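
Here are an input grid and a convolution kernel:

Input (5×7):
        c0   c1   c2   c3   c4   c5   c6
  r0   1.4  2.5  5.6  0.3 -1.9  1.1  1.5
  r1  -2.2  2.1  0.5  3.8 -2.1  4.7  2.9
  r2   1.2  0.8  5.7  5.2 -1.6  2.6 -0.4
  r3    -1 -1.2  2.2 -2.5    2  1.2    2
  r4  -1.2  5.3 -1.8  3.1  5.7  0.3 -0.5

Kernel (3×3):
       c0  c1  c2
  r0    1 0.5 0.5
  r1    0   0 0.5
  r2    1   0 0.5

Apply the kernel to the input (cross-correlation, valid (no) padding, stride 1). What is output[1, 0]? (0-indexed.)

2.05

The receptive field on the input at this output position is [-2.2 2.1 0.5 / 1.2 0.8 5.7 / -1 -1.2 2.2]. Elementwise product with the kernel and sum: -2.2·1 + 2.1·0.5 + 0.5·0.5 + 5.7·0.5 + -1·1 + 2.2·0.5.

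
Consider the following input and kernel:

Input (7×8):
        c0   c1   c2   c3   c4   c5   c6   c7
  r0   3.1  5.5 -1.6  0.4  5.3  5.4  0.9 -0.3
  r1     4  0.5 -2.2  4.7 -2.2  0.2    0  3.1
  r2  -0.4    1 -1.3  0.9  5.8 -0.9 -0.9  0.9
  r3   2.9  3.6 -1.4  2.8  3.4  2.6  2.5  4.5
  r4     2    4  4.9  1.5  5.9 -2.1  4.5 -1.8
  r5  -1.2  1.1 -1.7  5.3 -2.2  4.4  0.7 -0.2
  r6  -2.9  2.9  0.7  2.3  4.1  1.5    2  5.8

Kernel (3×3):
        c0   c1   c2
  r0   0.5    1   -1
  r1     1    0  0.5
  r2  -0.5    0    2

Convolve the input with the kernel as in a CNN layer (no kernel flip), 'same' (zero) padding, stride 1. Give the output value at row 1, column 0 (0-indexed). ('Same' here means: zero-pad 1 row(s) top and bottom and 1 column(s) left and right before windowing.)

The receptive field on the zero-padded input at this output position is [0 3.1 5.5 / 0 4 0.5 / 0 -0.4 1]. Elementwise product with the kernel and sum: 0·0.5 + 3.1·1 + 5.5·-1 + 0·1 + 0.5·0.5 + 0·-0.5 + 1·2.

-0.15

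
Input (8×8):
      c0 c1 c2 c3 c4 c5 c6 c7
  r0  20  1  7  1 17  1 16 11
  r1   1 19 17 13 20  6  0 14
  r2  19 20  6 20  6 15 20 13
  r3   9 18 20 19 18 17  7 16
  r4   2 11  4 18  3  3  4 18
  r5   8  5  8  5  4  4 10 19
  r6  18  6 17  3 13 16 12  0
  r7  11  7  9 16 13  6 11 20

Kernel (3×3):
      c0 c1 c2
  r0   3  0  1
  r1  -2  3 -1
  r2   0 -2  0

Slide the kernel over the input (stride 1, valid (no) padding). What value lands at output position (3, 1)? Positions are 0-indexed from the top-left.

29

The receptive field on the input at this output position is [18 20 19 / 11 4 18 / 5 8 5]. Elementwise product with the kernel and sum: 18·3 + 19·1 + 11·-2 + 4·3 + 18·-1 + 8·-2.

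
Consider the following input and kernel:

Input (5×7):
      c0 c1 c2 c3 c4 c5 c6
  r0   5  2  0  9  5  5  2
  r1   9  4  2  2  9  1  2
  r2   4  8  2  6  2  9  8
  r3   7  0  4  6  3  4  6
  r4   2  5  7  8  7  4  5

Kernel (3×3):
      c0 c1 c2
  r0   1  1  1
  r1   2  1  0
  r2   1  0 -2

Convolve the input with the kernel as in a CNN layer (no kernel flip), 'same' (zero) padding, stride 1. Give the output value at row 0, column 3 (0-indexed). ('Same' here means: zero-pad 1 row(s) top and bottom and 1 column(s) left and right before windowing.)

The receptive field on the zero-padded input at this output position is [0 0 0 / 0 9 5 / 2 2 9]. Elementwise product with the kernel and sum: 0·1 + 0·1 + 0·1 + 0·2 + 9·1 + 2·1 + 9·-2.

-7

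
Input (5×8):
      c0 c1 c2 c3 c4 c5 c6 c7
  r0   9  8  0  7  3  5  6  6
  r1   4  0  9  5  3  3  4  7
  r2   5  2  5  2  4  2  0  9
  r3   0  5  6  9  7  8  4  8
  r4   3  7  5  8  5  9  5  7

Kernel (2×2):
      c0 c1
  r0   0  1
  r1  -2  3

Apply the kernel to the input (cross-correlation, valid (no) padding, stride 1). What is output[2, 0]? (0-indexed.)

The receptive field on the input at this output position is [5 2 / 0 5]. Elementwise product with the kernel and sum: 2·1 + 0·-2 + 5·3.

17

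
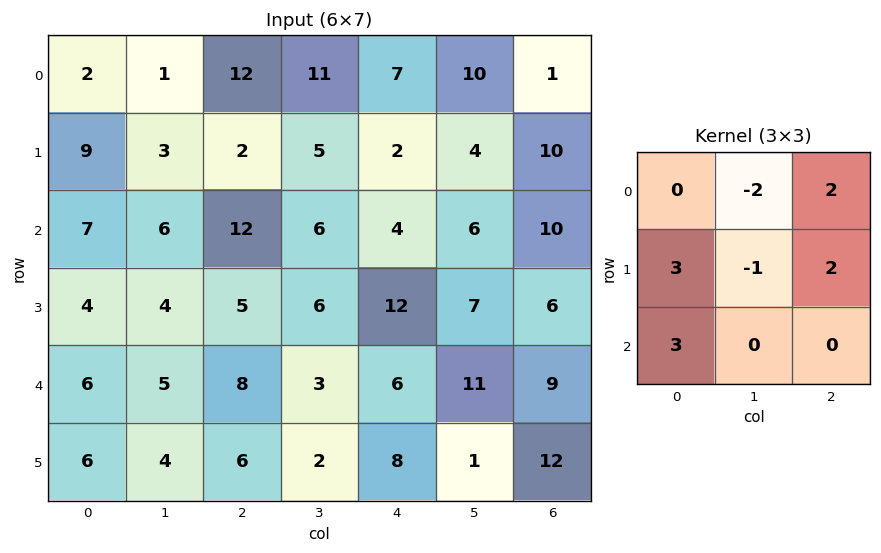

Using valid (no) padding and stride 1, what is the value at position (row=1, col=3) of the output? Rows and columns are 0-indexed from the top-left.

The receptive field on the input at this output position is [5 2 4 / 6 4 6 / 6 12 7]. Elementwise product with the kernel and sum: 2·-2 + 4·2 + 6·3 + 4·-1 + 6·2 + 6·3.

48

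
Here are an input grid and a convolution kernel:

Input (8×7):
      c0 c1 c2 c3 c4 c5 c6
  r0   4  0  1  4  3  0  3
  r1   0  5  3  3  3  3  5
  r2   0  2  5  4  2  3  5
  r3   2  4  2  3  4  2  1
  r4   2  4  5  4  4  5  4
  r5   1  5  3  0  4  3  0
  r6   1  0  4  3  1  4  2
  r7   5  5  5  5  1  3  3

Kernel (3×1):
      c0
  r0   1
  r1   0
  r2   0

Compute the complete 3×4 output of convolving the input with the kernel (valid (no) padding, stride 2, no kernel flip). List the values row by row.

4 1 3 3
0 5 2 5
2 5 4 4

Output[0,0]: The receptive field on the input at this output position is [4 / 0 / 0]. Elementwise product with the kernel and sum: 4·1.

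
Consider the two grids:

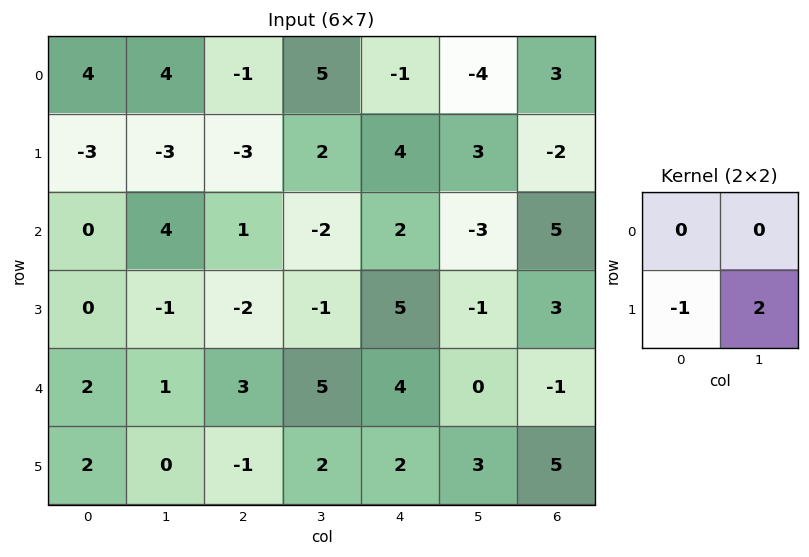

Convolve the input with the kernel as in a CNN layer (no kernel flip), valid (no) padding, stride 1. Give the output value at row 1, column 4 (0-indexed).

The receptive field on the input at this output position is [4 3 / 2 -3]. Elementwise product with the kernel and sum: 2·-1 + -3·2.

-8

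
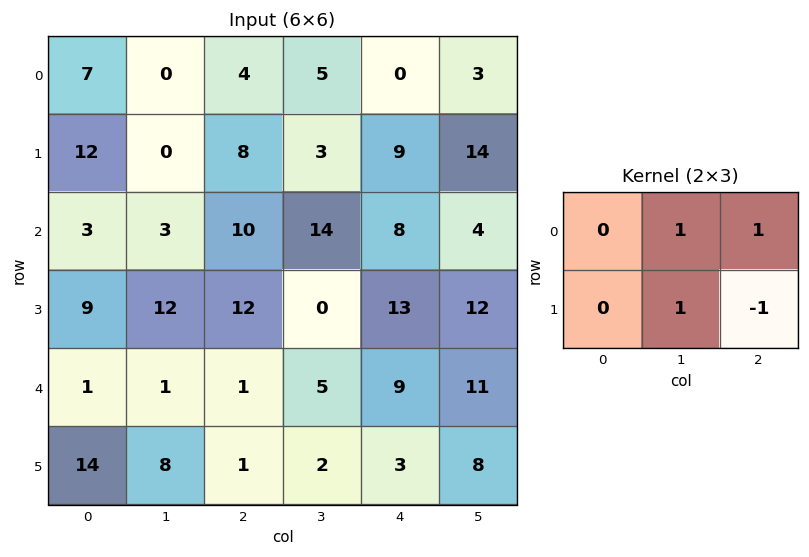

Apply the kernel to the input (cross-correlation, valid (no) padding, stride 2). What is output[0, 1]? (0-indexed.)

The receptive field on the input at this output position is [4 5 0 / 8 3 9]. Elementwise product with the kernel and sum: 5·1 + 0·1 + 3·1 + 9·-1.

-1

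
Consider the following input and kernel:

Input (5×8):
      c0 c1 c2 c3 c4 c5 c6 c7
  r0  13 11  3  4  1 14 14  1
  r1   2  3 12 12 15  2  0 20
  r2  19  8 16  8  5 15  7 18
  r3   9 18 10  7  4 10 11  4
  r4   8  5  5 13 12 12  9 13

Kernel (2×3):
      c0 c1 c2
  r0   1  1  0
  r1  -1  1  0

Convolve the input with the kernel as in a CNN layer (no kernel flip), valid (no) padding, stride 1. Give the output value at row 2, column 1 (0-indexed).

16

The receptive field on the input at this output position is [8 16 8 / 18 10 7]. Elementwise product with the kernel and sum: 8·1 + 16·1 + 18·-1 + 10·1.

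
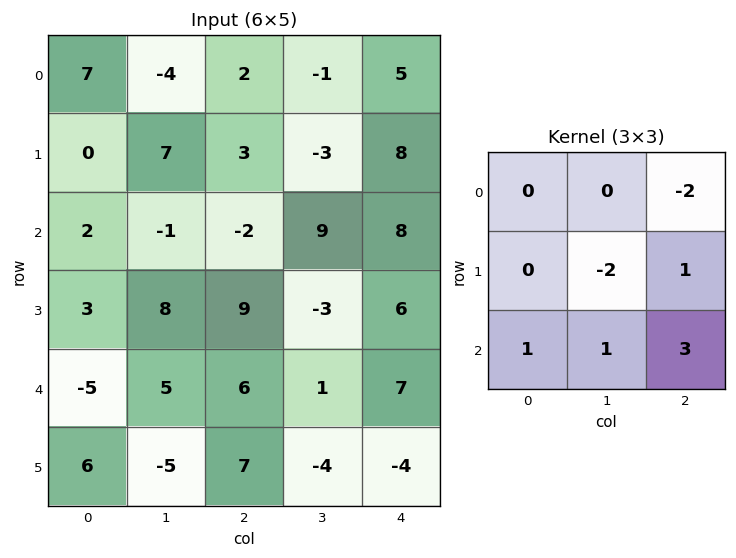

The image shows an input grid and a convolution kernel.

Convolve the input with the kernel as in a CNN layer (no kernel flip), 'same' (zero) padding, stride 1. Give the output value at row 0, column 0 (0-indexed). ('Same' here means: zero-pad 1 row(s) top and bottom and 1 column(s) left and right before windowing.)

3

The receptive field on the zero-padded input at this output position is [0 0 0 / 0 7 -4 / 0 0 7]. Elementwise product with the kernel and sum: 0·-2 + 7·-2 + -4·1 + 0·1 + 0·1 + 7·3.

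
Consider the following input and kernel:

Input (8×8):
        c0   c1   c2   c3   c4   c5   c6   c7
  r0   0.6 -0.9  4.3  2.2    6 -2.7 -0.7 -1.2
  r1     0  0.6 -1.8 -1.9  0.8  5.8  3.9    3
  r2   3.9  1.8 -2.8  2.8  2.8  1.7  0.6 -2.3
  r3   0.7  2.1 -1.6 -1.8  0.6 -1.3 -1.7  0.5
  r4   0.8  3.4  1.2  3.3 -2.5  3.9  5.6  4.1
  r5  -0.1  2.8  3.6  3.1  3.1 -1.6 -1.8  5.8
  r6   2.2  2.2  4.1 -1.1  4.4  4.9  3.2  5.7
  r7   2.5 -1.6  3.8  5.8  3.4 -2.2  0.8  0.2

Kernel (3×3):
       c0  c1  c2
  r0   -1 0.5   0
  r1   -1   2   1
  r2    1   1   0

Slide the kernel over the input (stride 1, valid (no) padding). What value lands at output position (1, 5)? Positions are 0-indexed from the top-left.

-9.65

The receptive field on the input at this output position is [5.8 3.9 3 / 1.7 0.6 -2.3 / -1.3 -1.7 0.5]. Elementwise product with the kernel and sum: 5.8·-1 + 3.9·0.5 + 1.7·-1 + 0.6·2 + -2.3·1 + -1.3·1 + -1.7·1.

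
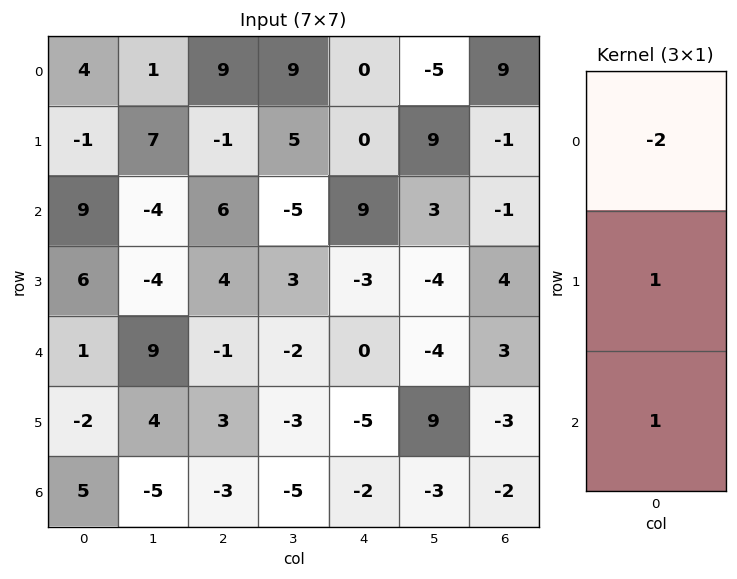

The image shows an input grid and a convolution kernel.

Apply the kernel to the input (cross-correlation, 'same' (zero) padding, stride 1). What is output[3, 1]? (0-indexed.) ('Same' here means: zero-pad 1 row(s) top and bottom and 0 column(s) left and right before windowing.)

The receptive field on the zero-padded input at this output position is [-4 / -4 / 9]. Elementwise product with the kernel and sum: -4·-2 + -4·1 + 9·1.

13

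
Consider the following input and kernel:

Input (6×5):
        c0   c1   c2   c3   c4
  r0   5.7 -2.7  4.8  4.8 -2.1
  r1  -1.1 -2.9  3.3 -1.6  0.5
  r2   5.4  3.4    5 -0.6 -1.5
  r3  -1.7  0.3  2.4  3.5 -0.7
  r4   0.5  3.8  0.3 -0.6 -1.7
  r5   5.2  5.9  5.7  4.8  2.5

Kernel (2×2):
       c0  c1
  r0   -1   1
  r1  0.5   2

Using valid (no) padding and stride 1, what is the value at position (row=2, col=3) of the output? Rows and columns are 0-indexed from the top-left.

-0.55

The receptive field on the input at this output position is [-0.6 -1.5 / 3.5 -0.7]. Elementwise product with the kernel and sum: -0.6·-1 + -1.5·1 + 3.5·0.5 + -0.7·2.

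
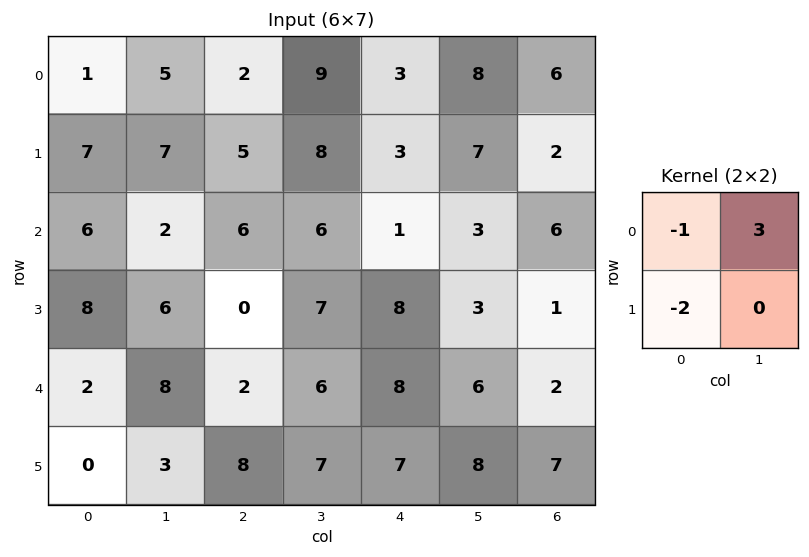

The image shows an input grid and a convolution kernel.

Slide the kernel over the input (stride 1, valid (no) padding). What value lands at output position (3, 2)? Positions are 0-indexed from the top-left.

17

The receptive field on the input at this output position is [0 7 / 2 6]. Elementwise product with the kernel and sum: 0·-1 + 7·3 + 2·-2.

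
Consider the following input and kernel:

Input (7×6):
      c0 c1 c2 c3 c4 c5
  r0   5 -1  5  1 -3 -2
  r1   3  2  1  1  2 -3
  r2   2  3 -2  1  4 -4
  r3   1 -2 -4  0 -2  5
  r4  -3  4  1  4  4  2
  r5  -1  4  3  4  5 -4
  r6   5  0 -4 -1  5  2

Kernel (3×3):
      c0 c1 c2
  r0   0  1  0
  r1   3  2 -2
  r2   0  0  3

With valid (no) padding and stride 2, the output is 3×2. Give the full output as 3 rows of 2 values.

4 14
13 5
-9 26

Output[0,0]: The receptive field on the input at this output position is [5 -1 5 / 3 2 1 / 2 3 -2]. Elementwise product with the kernel and sum: -1·1 + 3·3 + 2·2 + 1·-2 + -2·3.
Output[0,1]: The receptive field on the input at this output position is [5 1 -3 / 1 1 2 / -2 1 4]. Elementwise product with the kernel and sum: 1·1 + 1·3 + 1·2 + 2·-2 + 4·3.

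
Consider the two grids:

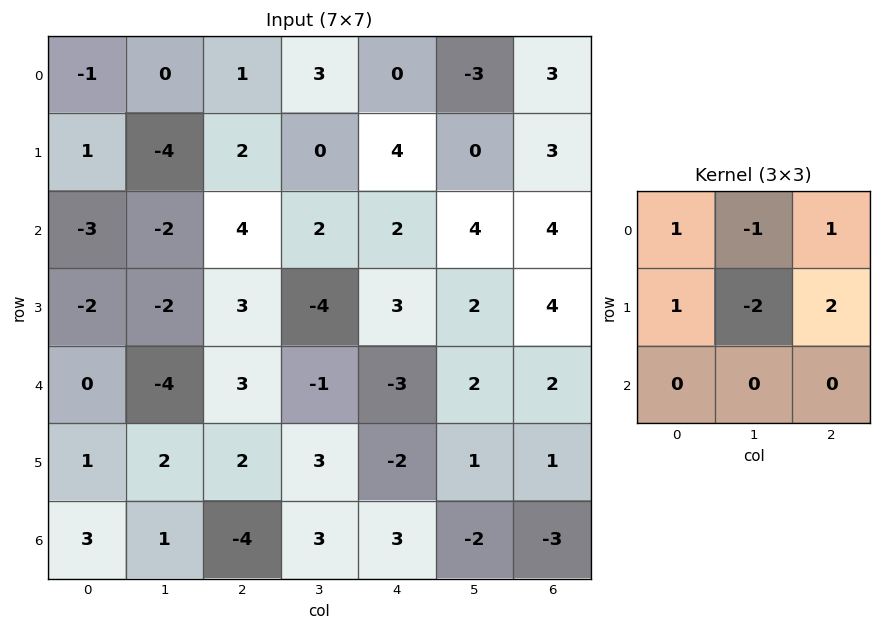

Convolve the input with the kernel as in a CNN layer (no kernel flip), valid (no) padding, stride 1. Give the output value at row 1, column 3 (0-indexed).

2

The receptive field on the input at this output position is [0 4 0 / 2 2 4 / -4 3 2]. Elementwise product with the kernel and sum: 0·1 + 4·-1 + 0·1 + 2·1 + 2·-2 + 4·2.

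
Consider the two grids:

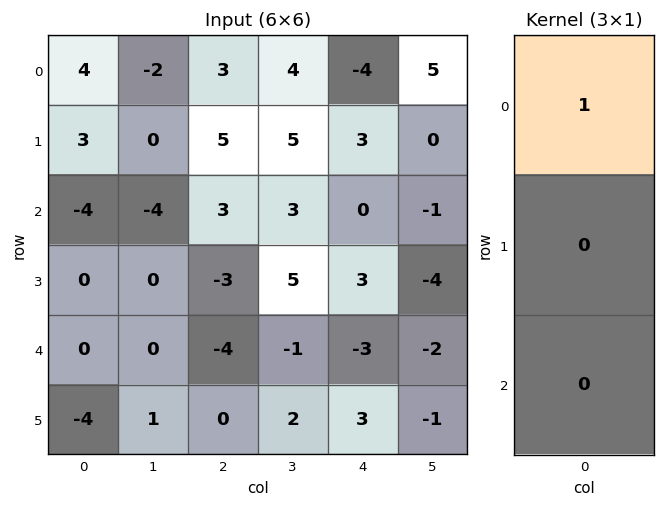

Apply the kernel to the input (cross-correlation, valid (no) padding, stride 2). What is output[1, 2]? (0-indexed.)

0

The receptive field on the input at this output position is [0 / 3 / -3]. Elementwise product with the kernel and sum: 0·1.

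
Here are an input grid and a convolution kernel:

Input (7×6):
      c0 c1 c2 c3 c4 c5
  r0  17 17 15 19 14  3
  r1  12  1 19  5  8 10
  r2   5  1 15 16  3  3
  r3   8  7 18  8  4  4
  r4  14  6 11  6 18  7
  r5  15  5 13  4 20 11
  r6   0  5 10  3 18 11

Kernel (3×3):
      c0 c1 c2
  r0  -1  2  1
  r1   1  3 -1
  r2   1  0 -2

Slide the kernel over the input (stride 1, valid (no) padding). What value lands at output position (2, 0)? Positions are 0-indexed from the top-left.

15

The receptive field on the input at this output position is [5 1 15 / 8 7 18 / 14 6 11]. Elementwise product with the kernel and sum: 5·-1 + 1·2 + 15·1 + 8·1 + 7·3 + 18·-1 + 14·1 + 11·-2.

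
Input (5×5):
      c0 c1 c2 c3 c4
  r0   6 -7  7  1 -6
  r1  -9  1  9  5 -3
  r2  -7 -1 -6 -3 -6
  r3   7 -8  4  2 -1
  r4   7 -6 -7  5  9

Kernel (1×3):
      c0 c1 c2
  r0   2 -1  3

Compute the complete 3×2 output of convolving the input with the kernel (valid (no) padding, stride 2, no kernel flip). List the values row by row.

40 -5
-31 -27
-1 8

Output[0,0]: The receptive field on the input at this output position is [6 -7 7]. Elementwise product with the kernel and sum: 6·2 + -7·-1 + 7·3.
Output[0,1]: The receptive field on the input at this output position is [7 1 -6]. Elementwise product with the kernel and sum: 7·2 + 1·-1 + -6·3.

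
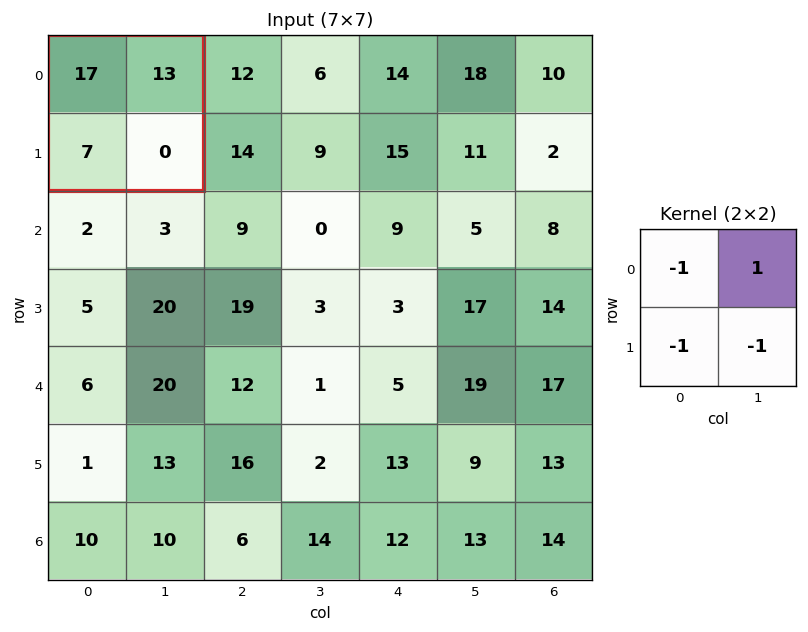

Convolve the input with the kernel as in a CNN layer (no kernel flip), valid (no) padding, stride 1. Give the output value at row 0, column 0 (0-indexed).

-11

The receptive field on the input at this output position is [17 13 / 7 0]. Elementwise product with the kernel and sum: 17·-1 + 13·1 + 7·-1 + 0·-1.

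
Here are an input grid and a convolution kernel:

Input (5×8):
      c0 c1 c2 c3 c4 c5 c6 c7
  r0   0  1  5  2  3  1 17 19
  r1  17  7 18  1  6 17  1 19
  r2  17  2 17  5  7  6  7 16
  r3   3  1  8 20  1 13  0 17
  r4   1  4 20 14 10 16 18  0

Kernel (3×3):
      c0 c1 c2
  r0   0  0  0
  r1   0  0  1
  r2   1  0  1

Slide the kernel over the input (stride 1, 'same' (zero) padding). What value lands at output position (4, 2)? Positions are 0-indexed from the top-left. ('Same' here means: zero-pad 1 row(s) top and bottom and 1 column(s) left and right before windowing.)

14

The receptive field on the zero-padded input at this output position is [1 8 20 / 4 20 14 / 0 0 0]. Elementwise product with the kernel and sum: 14·1 + 0·1 + 0·1.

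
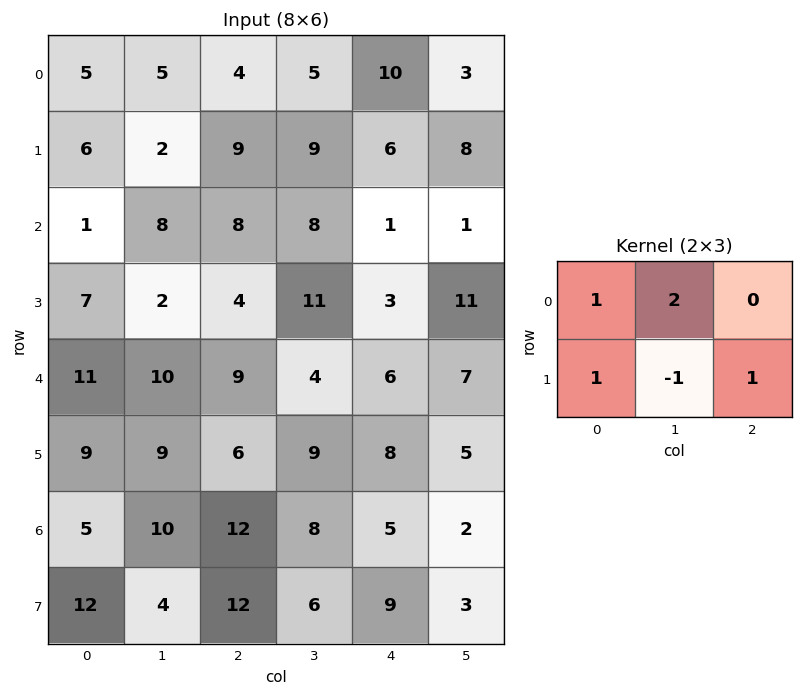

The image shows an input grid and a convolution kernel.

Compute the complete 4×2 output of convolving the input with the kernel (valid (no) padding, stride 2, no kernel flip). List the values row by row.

Output[0,0]: The receptive field on the input at this output position is [5 5 4 / 6 2 9]. Elementwise product with the kernel and sum: 5·1 + 5·2 + 6·1 + 2·-1 + 9·1.
Output[0,1]: The receptive field on the input at this output position is [4 5 10 / 9 9 6]. Elementwise product with the kernel and sum: 4·1 + 5·2 + 9·1 + 9·-1 + 6·1.

28 20
26 20
37 22
45 43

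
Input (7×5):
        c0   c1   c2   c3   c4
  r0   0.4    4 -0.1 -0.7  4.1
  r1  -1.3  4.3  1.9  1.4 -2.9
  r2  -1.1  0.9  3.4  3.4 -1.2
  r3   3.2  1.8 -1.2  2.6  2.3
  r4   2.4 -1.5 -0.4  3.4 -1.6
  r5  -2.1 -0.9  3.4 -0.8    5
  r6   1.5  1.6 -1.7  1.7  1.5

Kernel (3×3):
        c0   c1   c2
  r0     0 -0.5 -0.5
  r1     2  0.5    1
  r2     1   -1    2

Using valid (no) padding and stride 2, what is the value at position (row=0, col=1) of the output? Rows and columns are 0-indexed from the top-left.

The receptive field on the input at this output position is [-0.1 -0.7 4.1 / 1.9 1.4 -2.9 / 3.4 3.4 -1.2]. Elementwise product with the kernel and sum: -0.7·-0.5 + 4.1·-0.5 + 1.9·2 + 1.4·0.5 + -2.9·1 + 3.4·1 + 3.4·-1 + -1.2·2.

-2.5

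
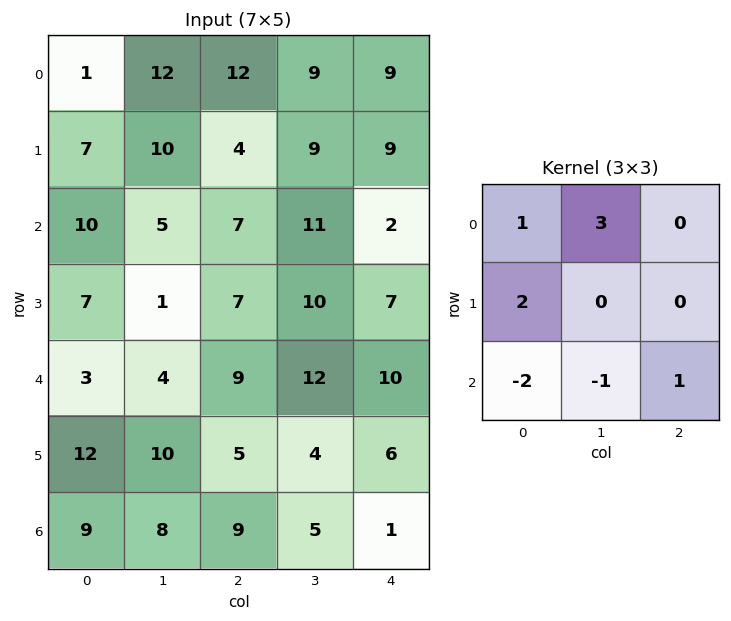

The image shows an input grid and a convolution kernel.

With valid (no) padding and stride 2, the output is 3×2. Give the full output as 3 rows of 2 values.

Output[0,0]: The receptive field on the input at this output position is [1 12 12 / 7 10 4 / 10 5 7]. Elementwise product with the kernel and sum: 1·1 + 12·3 + 7·2 + 10·-2 + 5·-1 + 7·1.

33 24
38 34
22 33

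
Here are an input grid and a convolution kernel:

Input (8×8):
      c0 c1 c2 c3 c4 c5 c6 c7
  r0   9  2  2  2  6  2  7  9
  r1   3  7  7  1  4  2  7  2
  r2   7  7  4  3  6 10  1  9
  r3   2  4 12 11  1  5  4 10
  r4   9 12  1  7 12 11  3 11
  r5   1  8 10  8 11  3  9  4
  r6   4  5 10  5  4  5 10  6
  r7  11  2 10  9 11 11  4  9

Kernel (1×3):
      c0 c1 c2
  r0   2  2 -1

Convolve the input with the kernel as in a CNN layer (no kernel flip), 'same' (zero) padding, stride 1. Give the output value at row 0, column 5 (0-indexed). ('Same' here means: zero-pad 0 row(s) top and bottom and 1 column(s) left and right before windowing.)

9

The receptive field on the zero-padded input at this output position is [6 2 7]. Elementwise product with the kernel and sum: 6·2 + 2·2 + 7·-1.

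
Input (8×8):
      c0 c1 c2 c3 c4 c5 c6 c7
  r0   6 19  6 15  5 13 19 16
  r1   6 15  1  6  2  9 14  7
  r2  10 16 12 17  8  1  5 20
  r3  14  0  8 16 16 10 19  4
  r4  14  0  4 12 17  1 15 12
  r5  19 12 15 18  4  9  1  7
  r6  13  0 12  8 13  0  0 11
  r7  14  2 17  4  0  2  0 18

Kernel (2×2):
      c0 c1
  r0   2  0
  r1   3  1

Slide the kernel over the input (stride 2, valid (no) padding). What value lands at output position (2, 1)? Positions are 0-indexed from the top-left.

71

The receptive field on the input at this output position is [4 12 / 15 18]. Elementwise product with the kernel and sum: 4·2 + 15·3 + 18·1.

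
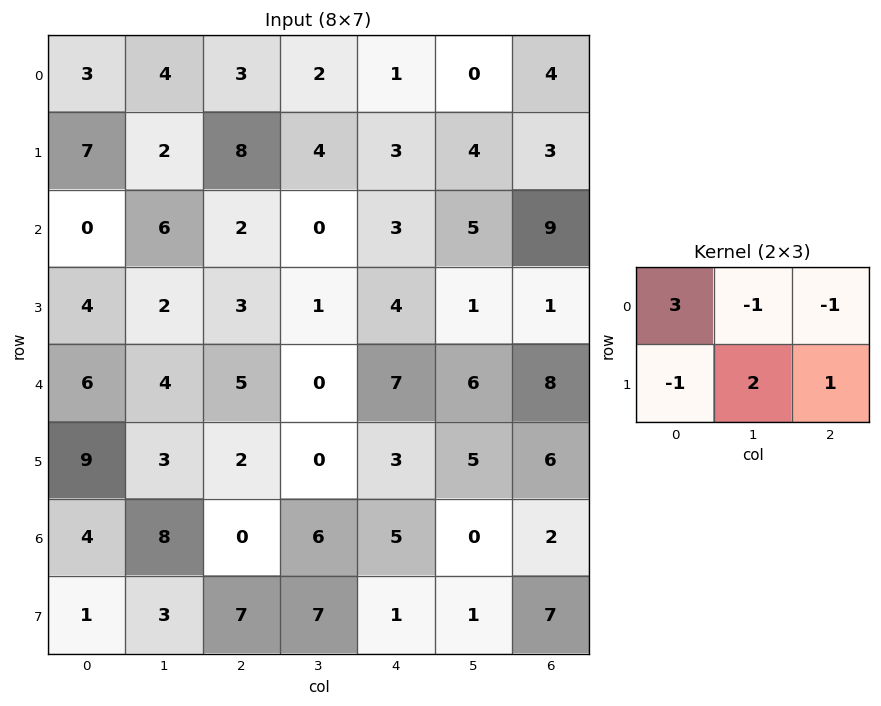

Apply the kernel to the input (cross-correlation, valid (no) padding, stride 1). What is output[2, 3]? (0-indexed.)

The receptive field on the input at this output position is [0 3 5 / 1 4 1]. Elementwise product with the kernel and sum: 0·3 + 3·-1 + 5·-1 + 1·-1 + 4·2 + 1·1.

0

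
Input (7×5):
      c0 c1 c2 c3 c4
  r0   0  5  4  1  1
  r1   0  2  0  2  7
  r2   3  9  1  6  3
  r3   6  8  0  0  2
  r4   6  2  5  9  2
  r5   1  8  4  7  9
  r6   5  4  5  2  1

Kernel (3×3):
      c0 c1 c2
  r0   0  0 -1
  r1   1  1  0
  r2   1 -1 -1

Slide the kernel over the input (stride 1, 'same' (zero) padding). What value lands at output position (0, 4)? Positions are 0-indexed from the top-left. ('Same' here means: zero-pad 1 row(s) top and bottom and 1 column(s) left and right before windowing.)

-3

The receptive field on the zero-padded input at this output position is [0 0 0 / 1 1 0 / 2 7 0]. Elementwise product with the kernel and sum: 0·-1 + 1·1 + 1·1 + 2·1 + 7·-1 + 0·-1.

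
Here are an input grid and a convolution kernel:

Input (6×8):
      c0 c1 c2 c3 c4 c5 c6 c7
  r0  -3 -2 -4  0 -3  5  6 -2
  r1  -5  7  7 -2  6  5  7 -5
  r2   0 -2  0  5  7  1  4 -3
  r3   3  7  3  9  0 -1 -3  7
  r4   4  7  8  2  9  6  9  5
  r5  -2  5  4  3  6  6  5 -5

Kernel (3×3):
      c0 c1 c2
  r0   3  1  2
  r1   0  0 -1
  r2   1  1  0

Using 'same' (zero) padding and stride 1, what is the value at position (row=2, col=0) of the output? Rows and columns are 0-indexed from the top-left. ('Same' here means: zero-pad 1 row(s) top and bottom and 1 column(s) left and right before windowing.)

14

The receptive field on the zero-padded input at this output position is [0 -5 7 / 0 0 -2 / 0 3 7]. Elementwise product with the kernel and sum: 0·3 + -5·1 + 7·2 + -2·-1 + 0·1 + 3·1.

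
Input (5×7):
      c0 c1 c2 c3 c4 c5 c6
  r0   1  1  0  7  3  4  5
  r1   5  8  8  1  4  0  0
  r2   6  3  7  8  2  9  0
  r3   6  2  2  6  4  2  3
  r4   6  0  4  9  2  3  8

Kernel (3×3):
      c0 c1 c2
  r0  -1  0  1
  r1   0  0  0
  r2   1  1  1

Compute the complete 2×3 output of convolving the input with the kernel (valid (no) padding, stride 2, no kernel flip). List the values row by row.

15 20 13
11 10 11

Output[0,0]: The receptive field on the input at this output position is [1 1 0 / 5 8 8 / 6 3 7]. Elementwise product with the kernel and sum: 1·-1 + 0·1 + 6·1 + 3·1 + 7·1.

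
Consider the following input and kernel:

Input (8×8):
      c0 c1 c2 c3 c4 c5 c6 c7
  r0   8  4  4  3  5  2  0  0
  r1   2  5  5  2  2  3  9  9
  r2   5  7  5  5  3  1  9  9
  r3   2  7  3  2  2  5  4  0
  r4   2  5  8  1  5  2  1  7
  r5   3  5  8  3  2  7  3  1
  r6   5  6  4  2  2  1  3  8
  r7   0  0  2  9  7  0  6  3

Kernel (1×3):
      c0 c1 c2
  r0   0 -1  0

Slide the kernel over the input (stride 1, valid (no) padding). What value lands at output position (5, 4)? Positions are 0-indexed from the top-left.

The receptive field on the input at this output position is [2 7 3]. Elementwise product with the kernel and sum: 7·-1.

-7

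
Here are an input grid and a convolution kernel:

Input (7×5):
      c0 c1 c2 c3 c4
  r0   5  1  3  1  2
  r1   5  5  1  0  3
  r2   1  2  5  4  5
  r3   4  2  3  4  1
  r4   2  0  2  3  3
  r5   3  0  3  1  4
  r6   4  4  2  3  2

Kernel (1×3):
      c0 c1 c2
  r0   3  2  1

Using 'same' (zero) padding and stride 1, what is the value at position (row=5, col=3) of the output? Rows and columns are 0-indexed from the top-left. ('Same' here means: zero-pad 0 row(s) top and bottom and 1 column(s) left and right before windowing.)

The receptive field on the zero-padded input at this output position is [3 1 4]. Elementwise product with the kernel and sum: 3·3 + 1·2 + 4·1.

15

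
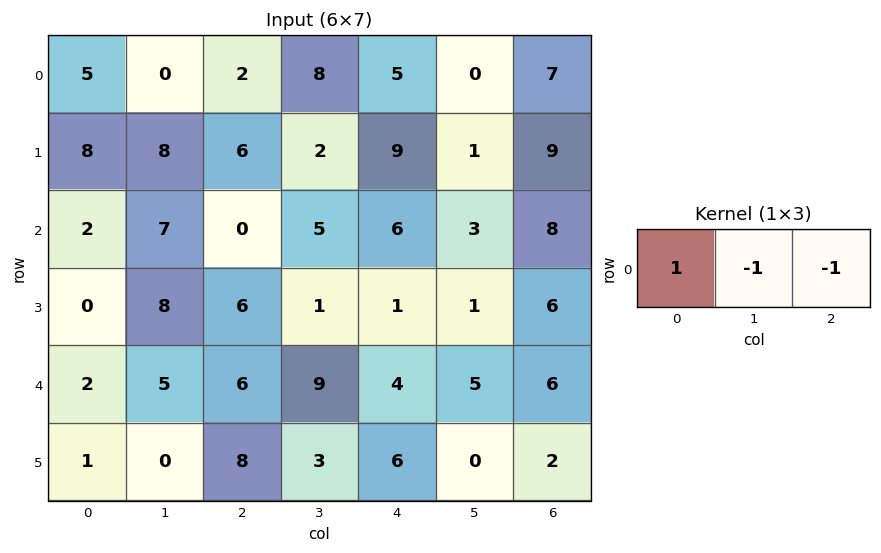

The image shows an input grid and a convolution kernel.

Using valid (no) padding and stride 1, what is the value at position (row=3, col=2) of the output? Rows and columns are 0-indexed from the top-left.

The receptive field on the input at this output position is [6 1 1]. Elementwise product with the kernel and sum: 6·1 + 1·-1 + 1·-1.

4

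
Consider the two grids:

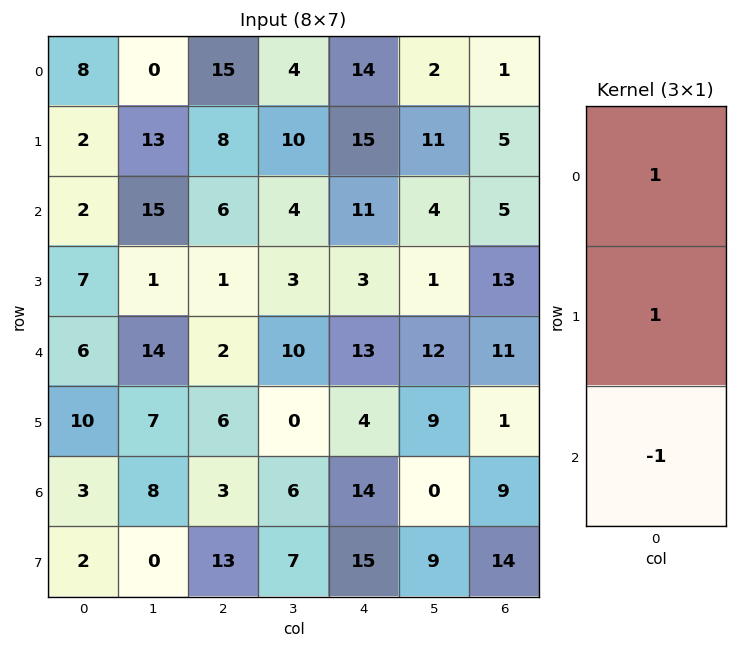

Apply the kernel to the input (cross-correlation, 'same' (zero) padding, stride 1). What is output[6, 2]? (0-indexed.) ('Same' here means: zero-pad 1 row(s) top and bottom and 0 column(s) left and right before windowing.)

The receptive field on the zero-padded input at this output position is [6 / 3 / 13]. Elementwise product with the kernel and sum: 6·1 + 3·1 + 13·-1.

-4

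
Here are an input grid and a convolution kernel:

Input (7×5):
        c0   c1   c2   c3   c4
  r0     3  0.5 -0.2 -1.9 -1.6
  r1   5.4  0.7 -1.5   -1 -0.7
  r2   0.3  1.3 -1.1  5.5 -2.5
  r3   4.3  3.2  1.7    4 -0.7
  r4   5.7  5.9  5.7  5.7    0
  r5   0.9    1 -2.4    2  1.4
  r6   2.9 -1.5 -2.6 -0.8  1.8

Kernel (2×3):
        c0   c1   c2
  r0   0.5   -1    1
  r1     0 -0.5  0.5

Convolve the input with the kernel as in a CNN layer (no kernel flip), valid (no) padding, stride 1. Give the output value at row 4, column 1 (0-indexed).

5.15

The receptive field on the input at this output position is [5.9 5.7 5.7 / 1 -2.4 2]. Elementwise product with the kernel and sum: 5.9·0.5 + 5.7·-1 + 5.7·1 + -2.4·-0.5 + 2·0.5.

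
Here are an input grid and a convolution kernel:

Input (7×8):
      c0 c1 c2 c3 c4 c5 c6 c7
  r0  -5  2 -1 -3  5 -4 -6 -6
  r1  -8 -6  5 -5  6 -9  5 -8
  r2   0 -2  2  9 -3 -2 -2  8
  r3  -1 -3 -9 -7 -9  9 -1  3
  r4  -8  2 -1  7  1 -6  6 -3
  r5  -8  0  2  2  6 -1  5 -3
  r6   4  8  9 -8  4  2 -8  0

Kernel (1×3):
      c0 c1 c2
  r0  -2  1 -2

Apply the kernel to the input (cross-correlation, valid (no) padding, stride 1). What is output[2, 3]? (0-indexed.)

The receptive field on the input at this output position is [9 -3 -2]. Elementwise product with the kernel and sum: 9·-2 + -3·1 + -2·-2.

-17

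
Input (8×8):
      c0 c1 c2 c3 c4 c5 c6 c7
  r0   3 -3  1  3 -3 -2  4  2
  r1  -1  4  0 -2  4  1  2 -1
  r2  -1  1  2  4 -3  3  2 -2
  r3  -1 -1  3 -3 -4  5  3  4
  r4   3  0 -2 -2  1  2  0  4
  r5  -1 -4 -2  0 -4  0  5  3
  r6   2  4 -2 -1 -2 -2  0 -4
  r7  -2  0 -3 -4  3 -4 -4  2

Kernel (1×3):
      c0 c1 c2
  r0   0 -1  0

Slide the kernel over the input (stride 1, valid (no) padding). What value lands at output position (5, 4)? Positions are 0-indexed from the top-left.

The receptive field on the input at this output position is [-4 0 5]. Elementwise product with the kernel and sum: 0·-1.

0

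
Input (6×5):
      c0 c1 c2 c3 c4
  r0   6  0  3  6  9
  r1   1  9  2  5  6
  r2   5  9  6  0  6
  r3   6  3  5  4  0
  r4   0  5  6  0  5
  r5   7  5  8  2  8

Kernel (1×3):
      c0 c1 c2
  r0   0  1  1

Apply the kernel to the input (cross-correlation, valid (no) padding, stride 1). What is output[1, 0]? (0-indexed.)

11

The receptive field on the input at this output position is [1 9 2]. Elementwise product with the kernel and sum: 9·1 + 2·1.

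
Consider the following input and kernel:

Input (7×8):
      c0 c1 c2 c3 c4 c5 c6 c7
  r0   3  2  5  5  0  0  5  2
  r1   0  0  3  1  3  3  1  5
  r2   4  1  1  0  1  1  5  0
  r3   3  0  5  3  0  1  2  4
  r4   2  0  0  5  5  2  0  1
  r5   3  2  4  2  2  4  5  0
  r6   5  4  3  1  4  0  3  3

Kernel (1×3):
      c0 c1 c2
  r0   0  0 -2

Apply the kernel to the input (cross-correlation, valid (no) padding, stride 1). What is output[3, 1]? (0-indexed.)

The receptive field on the input at this output position is [0 5 3]. Elementwise product with the kernel and sum: 3·-2.

-6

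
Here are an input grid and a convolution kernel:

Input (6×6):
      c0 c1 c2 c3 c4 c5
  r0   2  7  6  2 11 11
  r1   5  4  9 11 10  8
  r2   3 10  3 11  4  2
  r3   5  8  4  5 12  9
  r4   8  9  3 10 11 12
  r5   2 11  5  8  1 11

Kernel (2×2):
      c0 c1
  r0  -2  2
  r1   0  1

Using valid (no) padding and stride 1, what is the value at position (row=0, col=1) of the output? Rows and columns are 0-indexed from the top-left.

7

The receptive field on the input at this output position is [7 6 / 4 9]. Elementwise product with the kernel and sum: 7·-2 + 6·2 + 9·1.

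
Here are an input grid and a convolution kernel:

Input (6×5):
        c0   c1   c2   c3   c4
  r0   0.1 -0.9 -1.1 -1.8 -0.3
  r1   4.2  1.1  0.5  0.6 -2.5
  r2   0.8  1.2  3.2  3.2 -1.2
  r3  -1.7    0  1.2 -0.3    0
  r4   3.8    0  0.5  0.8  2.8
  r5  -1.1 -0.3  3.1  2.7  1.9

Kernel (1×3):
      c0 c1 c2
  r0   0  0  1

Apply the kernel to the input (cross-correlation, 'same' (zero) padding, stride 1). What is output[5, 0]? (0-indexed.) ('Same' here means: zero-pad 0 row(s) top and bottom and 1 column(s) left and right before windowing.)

-0.3

The receptive field on the zero-padded input at this output position is [0 -1.1 -0.3]. Elementwise product with the kernel and sum: -0.3·1.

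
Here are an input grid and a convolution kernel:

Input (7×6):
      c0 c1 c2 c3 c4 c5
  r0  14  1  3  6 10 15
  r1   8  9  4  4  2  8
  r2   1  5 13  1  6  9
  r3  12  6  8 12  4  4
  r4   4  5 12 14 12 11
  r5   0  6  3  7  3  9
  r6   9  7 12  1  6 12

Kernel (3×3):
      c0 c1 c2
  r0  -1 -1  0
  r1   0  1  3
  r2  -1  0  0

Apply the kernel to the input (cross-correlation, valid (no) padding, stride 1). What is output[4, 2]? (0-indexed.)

The receptive field on the input at this output position is [12 14 12 / 3 7 3 / 12 1 6]. Elementwise product with the kernel and sum: 12·-1 + 14·-1 + 7·1 + 3·3 + 12·-1.

-22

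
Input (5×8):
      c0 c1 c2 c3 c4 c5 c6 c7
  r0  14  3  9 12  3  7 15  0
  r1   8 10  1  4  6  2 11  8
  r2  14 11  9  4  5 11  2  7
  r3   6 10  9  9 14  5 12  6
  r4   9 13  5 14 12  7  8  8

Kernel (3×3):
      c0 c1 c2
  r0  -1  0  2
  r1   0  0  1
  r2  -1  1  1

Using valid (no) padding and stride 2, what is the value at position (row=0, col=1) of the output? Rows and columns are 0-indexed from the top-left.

The receptive field on the input at this output position is [9 12 3 / 1 4 6 / 9 4 5]. Elementwise product with the kernel and sum: 9·-1 + 3·2 + 6·1 + 9·-1 + 4·1 + 5·1.

3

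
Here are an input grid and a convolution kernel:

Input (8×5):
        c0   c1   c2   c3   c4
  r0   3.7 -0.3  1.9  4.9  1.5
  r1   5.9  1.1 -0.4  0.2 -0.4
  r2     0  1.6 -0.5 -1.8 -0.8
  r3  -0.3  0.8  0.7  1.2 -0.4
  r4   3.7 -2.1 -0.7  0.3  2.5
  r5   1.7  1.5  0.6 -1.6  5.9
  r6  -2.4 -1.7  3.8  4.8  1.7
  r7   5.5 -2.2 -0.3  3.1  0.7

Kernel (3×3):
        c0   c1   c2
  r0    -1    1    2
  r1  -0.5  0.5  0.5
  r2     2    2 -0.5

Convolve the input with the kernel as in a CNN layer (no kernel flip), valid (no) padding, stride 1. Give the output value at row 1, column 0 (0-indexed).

The receptive field on the input at this output position is [5.9 1.1 -0.4 / 0 1.6 -0.5 / -0.3 0.8 0.7]. Elementwise product with the kernel and sum: 5.9·-1 + 1.1·1 + -0.4·2 + 0·-0.5 + 1.6·0.5 + -0.5·0.5 + -0.3·2 + 0.8·2 + 0.7·-0.5.

-4.4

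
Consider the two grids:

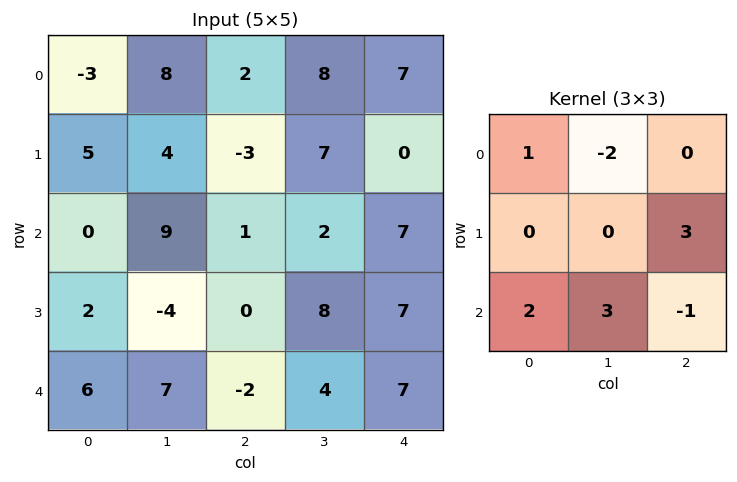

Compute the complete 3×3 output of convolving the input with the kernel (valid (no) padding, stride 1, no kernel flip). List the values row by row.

-2 44 -13
-8 0 21
17 35 19

Output[0,0]: The receptive field on the input at this output position is [-3 8 2 / 5 4 -3 / 0 9 1]. Elementwise product with the kernel and sum: -3·1 + 8·-2 + -3·3 + 0·2 + 9·3 + 1·-1.
Output[0,1]: The receptive field on the input at this output position is [8 2 8 / 4 -3 7 / 9 1 2]. Elementwise product with the kernel and sum: 8·1 + 2·-2 + 7·3 + 9·2 + 1·3 + 2·-1.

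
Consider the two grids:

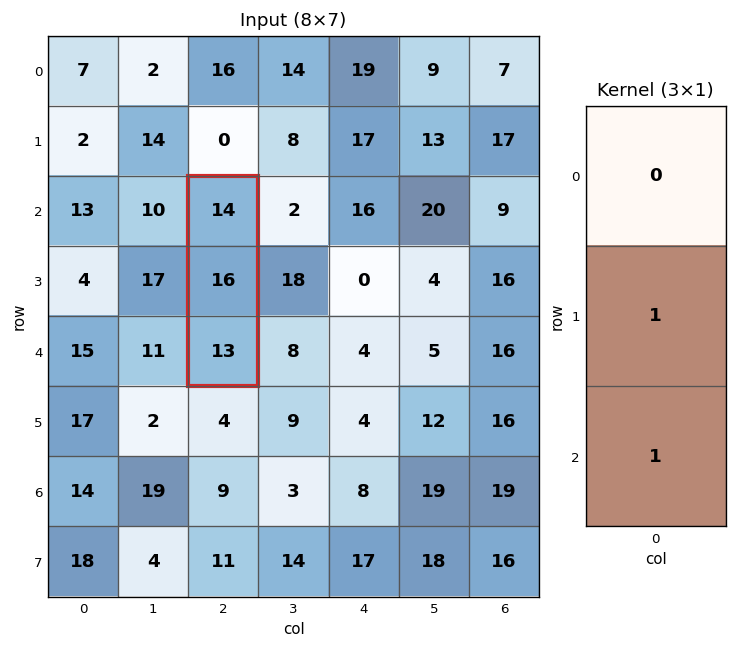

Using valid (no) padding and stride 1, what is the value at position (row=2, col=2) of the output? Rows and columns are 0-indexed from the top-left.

29

The receptive field on the input at this output position is [14 / 16 / 13]. Elementwise product with the kernel and sum: 16·1 + 13·1.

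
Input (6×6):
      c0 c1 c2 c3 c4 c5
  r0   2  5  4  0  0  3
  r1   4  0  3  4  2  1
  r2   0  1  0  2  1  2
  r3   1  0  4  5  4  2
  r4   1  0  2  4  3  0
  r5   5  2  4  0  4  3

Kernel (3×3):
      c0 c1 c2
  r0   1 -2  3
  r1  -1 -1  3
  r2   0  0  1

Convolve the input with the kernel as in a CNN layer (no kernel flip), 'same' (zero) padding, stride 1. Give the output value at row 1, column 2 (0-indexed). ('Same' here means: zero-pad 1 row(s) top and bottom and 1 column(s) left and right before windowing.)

The receptive field on the zero-padded input at this output position is [5 4 0 / 0 3 4 / 1 0 2]. Elementwise product with the kernel and sum: 5·1 + 4·-2 + 0·3 + 0·-1 + 3·-1 + 4·3 + 2·1.

8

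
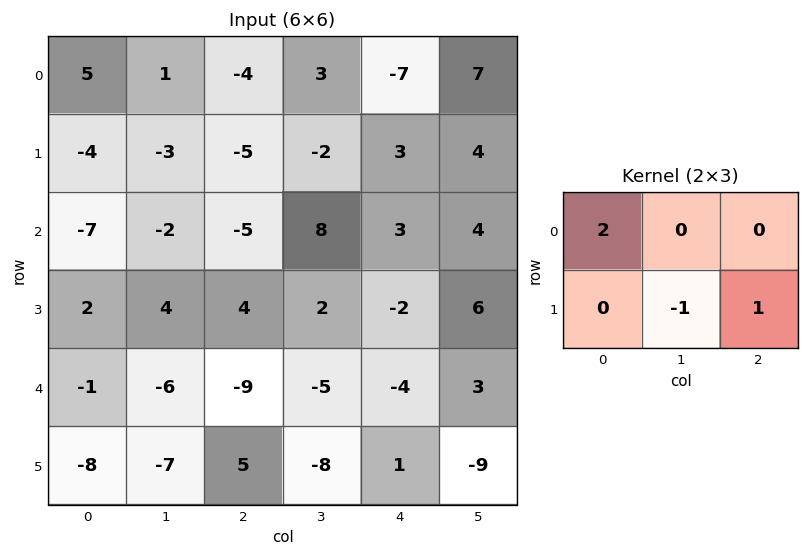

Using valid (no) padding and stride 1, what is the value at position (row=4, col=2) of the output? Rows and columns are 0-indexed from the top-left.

-9

The receptive field on the input at this output position is [-9 -5 -4 / 5 -8 1]. Elementwise product with the kernel and sum: -9·2 + -8·-1 + 1·1.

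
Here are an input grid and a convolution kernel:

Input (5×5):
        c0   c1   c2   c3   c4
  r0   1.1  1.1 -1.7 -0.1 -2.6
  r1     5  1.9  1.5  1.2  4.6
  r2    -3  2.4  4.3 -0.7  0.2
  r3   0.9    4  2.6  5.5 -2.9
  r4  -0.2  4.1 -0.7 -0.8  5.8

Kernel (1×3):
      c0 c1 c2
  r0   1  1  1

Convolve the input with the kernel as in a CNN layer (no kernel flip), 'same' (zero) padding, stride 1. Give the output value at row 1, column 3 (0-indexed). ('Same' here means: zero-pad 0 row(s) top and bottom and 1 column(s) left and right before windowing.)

7.3

The receptive field on the zero-padded input at this output position is [1.5 1.2 4.6]. Elementwise product with the kernel and sum: 1.5·1 + 1.2·1 + 4.6·1.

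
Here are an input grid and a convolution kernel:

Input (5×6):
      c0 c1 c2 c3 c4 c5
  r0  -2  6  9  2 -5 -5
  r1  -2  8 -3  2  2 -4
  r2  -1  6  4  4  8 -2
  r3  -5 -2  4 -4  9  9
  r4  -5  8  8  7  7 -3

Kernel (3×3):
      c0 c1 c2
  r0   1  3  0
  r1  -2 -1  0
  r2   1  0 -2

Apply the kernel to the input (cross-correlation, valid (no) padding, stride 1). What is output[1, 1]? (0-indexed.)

The receptive field on the input at this output position is [8 -3 2 / 6 4 4 / -2 4 -4]. Elementwise product with the kernel and sum: 8·1 + -3·3 + 6·-2 + 4·-1 + -2·1 + -4·-2.

-11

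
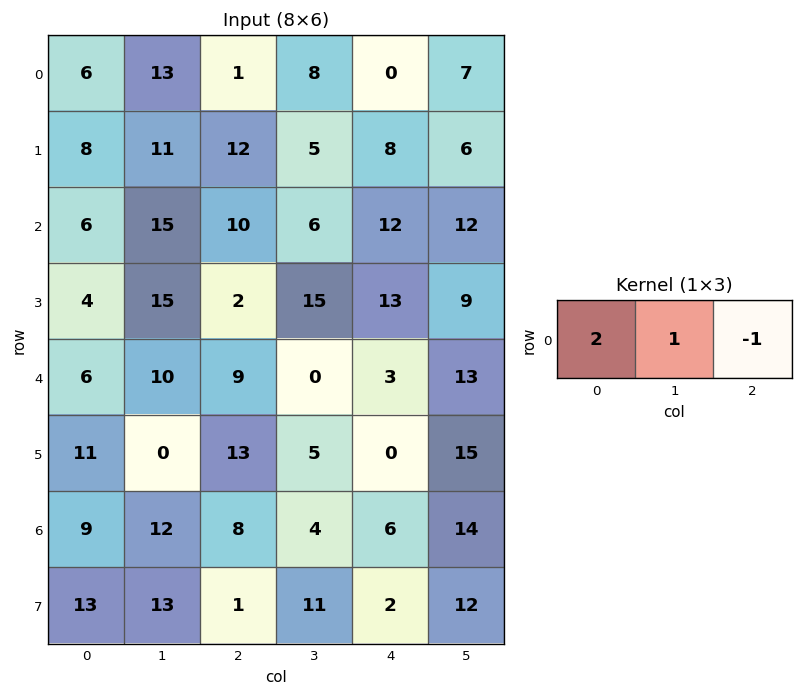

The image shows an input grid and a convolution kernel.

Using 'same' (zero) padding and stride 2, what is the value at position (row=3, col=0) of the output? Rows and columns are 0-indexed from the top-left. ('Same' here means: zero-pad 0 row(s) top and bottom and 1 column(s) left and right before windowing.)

The receptive field on the zero-padded input at this output position is [0 9 12]. Elementwise product with the kernel and sum: 0·2 + 9·1 + 12·-1.

-3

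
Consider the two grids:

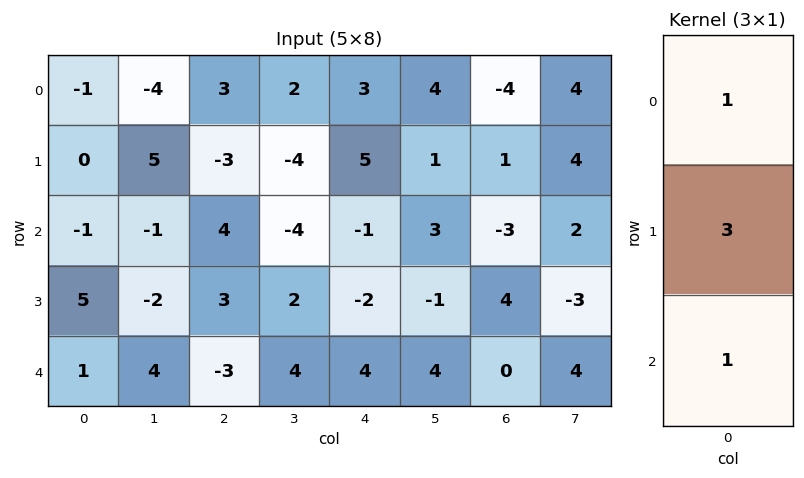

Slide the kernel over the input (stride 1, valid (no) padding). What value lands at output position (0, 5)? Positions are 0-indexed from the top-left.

The receptive field on the input at this output position is [4 / 1 / 3]. Elementwise product with the kernel and sum: 4·1 + 1·3 + 3·1.

10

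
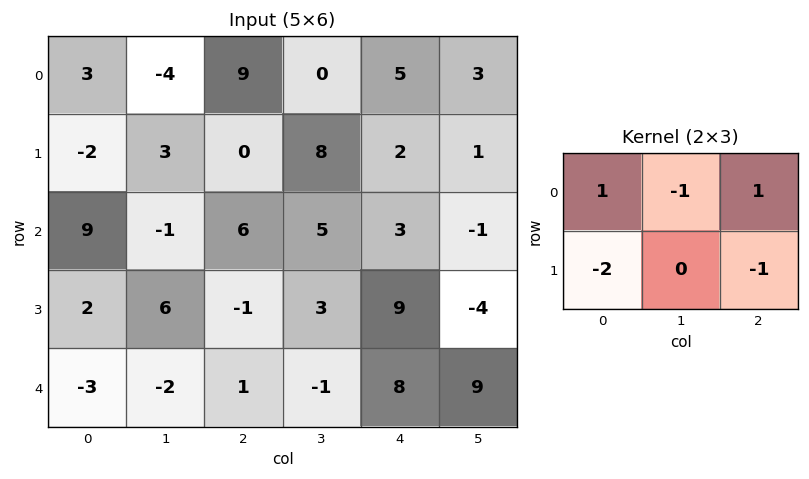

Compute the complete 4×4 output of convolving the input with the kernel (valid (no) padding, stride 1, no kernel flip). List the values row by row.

Output[0,0]: The receptive field on the input at this output position is [3 -4 9 / -2 3 0]. Elementwise product with the kernel and sum: 3·1 + -4·-1 + 9·1 + -2·-2 + 0·-1.

20 -27 12 -19
-29 8 -21 -2
13 -17 -3 -1
0 15 -5 -17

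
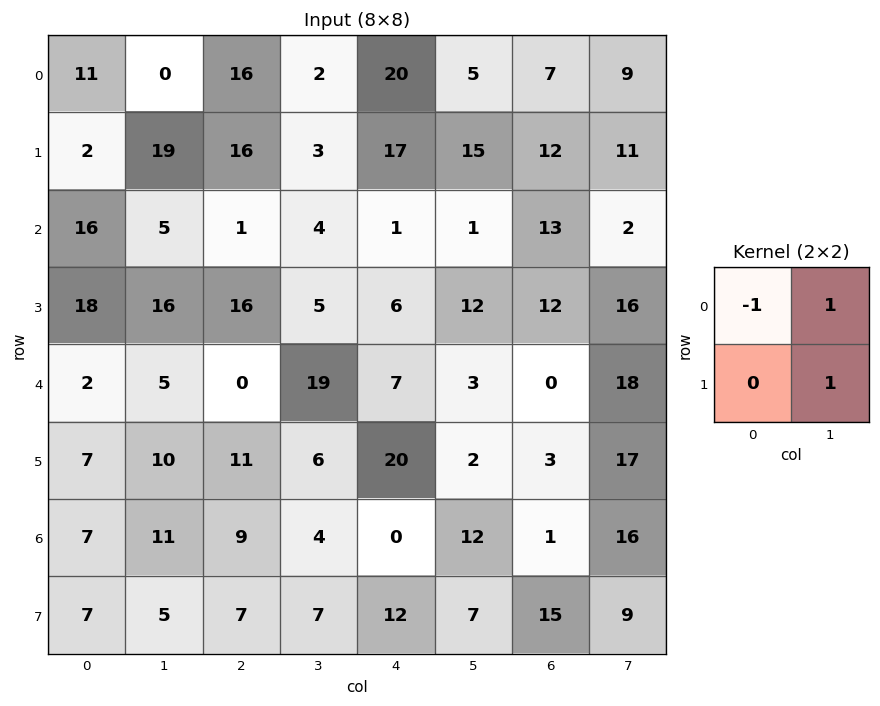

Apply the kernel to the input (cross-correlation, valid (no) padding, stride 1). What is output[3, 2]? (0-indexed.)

8

The receptive field on the input at this output position is [16 5 / 0 19]. Elementwise product with the kernel and sum: 16·-1 + 5·1 + 19·1.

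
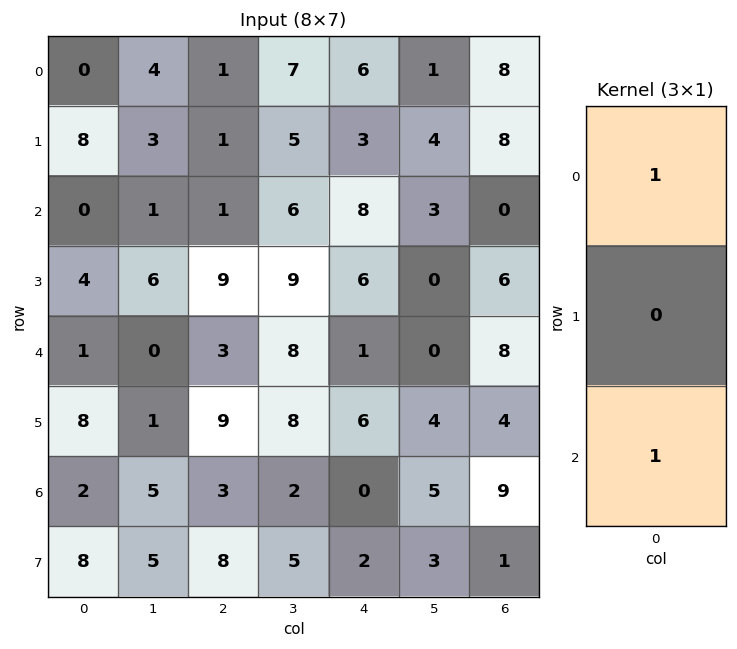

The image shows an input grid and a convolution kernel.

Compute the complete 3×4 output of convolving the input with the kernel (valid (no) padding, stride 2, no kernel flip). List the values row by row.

0 2 14 8
1 4 9 8
3 6 1 17

Output[0,0]: The receptive field on the input at this output position is [0 / 8 / 0]. Elementwise product with the kernel and sum: 0·1 + 0·1.
Output[0,1]: The receptive field on the input at this output position is [1 / 1 / 1]. Elementwise product with the kernel and sum: 1·1 + 1·1.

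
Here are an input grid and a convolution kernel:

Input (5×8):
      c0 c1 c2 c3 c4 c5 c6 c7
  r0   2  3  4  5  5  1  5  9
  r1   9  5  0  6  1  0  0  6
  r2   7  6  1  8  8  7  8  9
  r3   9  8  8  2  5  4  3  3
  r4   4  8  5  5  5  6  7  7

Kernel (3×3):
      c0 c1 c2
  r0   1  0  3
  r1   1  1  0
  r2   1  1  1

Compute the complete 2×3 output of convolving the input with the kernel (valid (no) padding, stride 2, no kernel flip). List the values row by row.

Output[0,0]: The receptive field on the input at this output position is [2 3 4 / 9 5 0 / 7 6 1]. Elementwise product with the kernel and sum: 2·1 + 4·3 + 9·1 + 5·1 + 7·1 + 6·1 + 1·1.

42 42 44
44 50 59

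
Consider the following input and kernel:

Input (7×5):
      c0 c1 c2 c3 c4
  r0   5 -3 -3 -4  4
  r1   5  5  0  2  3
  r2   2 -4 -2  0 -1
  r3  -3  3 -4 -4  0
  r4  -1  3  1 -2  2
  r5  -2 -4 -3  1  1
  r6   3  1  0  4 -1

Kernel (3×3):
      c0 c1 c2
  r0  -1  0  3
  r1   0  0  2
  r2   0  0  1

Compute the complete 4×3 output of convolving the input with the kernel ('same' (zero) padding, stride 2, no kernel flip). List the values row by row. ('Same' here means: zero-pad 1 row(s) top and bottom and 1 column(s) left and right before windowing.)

-1 -6 0
10 -3 -2
11 -18 4
-10 15 -1

Output[0,0]: The receptive field on the zero-padded input at this output position is [0 0 0 / 0 5 -3 / 0 5 5]. Elementwise product with the kernel and sum: 0·-1 + 0·3 + -3·2 + 5·1.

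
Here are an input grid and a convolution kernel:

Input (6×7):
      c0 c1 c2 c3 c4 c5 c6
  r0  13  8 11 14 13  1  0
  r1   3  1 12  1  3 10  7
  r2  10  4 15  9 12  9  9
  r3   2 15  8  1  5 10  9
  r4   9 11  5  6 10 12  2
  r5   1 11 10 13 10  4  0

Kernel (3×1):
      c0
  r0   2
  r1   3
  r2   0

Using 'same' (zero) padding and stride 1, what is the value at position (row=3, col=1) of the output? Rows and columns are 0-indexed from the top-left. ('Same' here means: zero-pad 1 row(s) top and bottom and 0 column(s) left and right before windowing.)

The receptive field on the zero-padded input at this output position is [4 / 15 / 11]. Elementwise product with the kernel and sum: 4·2 + 15·3.

53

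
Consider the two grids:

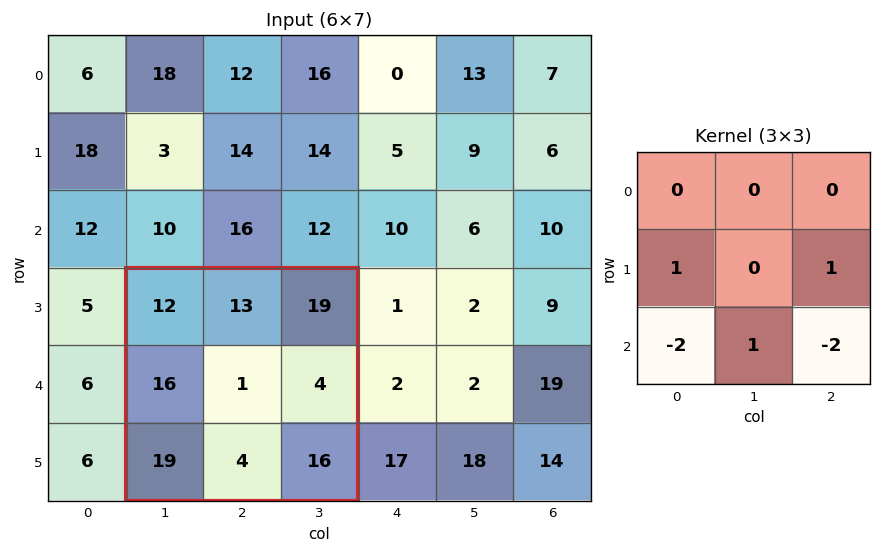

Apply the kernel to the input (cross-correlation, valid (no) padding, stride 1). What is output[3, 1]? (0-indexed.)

-46

The receptive field on the input at this output position is [12 13 19 / 16 1 4 / 19 4 16]. Elementwise product with the kernel and sum: 16·1 + 4·1 + 19·-2 + 4·1 + 16·-2.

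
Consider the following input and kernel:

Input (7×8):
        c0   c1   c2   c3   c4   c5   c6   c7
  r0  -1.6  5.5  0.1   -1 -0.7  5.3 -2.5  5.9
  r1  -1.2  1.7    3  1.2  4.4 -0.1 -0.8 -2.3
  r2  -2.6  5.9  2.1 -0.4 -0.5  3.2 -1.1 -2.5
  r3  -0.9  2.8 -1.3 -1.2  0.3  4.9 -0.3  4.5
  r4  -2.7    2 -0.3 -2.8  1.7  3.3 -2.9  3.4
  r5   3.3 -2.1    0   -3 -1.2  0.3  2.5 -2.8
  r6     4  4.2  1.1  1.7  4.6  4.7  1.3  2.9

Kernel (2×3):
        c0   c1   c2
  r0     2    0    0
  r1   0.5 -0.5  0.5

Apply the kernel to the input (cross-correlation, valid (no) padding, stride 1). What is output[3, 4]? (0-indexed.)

-1.65

The receptive field on the input at this output position is [0.3 4.9 -0.3 / 1.7 3.3 -2.9]. Elementwise product with the kernel and sum: 0.3·2 + 1.7·0.5 + 3.3·-0.5 + -2.9·0.5.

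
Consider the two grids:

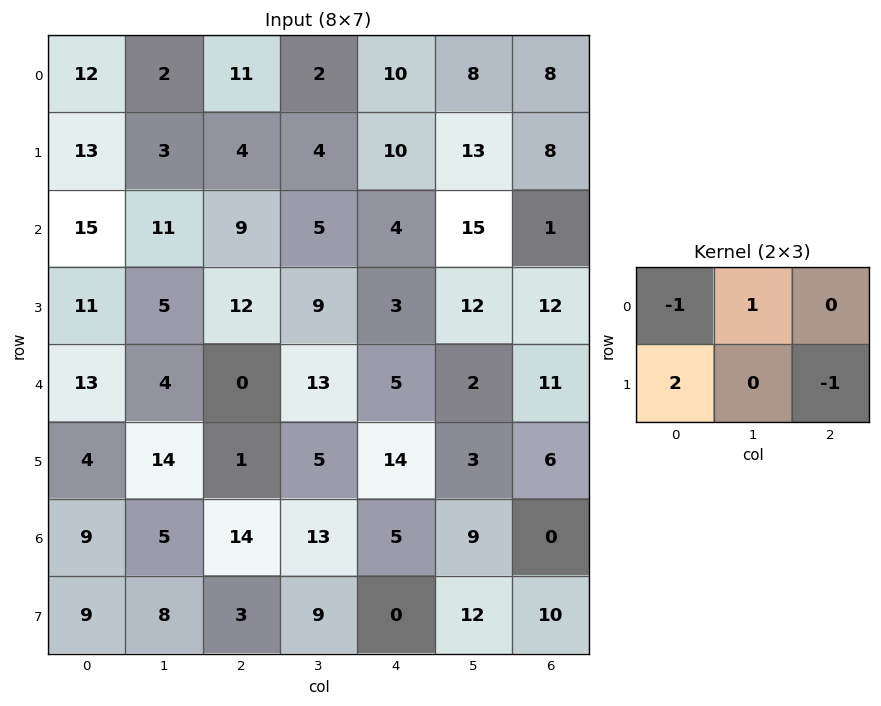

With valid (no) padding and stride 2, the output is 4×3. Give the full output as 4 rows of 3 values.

Output[0,0]: The receptive field on the input at this output position is [12 2 11 / 13 3 4]. Elementwise product with the kernel and sum: 12·-1 + 2·1 + 13·2 + 4·-1.

12 -11 10
6 17 5
-2 1 19
11 5 -6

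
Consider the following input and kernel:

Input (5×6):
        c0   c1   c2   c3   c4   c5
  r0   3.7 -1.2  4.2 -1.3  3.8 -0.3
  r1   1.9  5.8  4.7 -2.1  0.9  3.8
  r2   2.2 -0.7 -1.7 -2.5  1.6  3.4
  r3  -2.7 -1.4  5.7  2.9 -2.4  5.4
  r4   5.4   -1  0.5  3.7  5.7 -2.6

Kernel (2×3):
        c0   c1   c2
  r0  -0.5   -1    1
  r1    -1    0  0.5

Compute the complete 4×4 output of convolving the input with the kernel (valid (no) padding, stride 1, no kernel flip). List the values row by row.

4 -11.75 -1.25 0.55
-5.1 -10.25 3.15 8.15
3.45 2.4 -1.95 2.85
3.3 0.75 -5.8 1.35

Output[0,0]: The receptive field on the input at this output position is [3.7 -1.2 4.2 / 1.9 5.8 4.7]. Elementwise product with the kernel and sum: 3.7·-0.5 + -1.2·-1 + 4.2·1 + 1.9·-1 + 4.7·0.5.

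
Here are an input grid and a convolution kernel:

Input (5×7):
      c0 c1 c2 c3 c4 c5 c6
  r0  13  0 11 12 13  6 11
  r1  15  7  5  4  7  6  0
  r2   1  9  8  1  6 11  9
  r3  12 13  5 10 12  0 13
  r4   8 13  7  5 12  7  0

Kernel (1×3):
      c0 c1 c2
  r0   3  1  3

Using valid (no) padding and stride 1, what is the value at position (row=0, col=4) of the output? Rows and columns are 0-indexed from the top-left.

The receptive field on the input at this output position is [13 6 11]. Elementwise product with the kernel and sum: 13·3 + 6·1 + 11·3.

78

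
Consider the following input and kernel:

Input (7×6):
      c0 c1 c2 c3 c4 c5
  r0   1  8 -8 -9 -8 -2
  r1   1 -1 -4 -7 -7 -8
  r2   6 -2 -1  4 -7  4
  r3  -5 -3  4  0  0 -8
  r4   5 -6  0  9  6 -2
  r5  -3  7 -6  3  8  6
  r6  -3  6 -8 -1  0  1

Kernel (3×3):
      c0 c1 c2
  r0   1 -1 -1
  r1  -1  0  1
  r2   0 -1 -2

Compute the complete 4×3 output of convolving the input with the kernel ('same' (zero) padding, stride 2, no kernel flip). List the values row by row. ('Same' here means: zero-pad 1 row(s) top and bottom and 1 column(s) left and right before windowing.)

Output[0,0]: The receptive field on the zero-padded input at this output position is [0 0 0 / 0 1 8 / 0 1 -1]. Elementwise product with the kernel and sum: 0·1 + 0·-1 + 0·-1 + 0·-1 + 8·1 + 1·-1 + -1·-2.
Output[0,1]: The receptive field on the zero-padded input at this output position is [0 0 0 / 8 -8 -9 / -1 -4 -7]. Elementwise product with the kernel and sum: 0·1 + 0·-1 + 0·-1 + 8·-1 + -9·1 + -4·-1 + -7·-2.

9 1 30
9 12 24
-9 8 -23
2 3 -9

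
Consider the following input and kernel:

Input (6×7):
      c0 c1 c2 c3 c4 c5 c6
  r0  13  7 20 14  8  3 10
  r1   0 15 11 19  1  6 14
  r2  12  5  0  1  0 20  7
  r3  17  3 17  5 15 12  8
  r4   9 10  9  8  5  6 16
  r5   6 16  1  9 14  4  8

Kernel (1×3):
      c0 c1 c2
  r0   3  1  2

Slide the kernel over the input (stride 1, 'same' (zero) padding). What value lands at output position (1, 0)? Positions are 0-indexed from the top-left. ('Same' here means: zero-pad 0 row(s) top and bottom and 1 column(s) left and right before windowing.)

The receptive field on the zero-padded input at this output position is [0 0 15]. Elementwise product with the kernel and sum: 0·3 + 0·1 + 15·2.

30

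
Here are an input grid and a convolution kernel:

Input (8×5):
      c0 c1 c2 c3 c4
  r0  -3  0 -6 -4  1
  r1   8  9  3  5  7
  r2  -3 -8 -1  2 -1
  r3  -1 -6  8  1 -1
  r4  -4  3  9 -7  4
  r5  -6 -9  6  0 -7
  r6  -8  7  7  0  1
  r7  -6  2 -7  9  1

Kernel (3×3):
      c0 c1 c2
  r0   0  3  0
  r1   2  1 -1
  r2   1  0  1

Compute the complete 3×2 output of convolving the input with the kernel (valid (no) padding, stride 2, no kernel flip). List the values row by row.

18 -10
-35 37
-19 6

Output[0,0]: The receptive field on the input at this output position is [-3 0 -6 / 8 9 3 / -3 -8 -1]. Elementwise product with the kernel and sum: 0·3 + 8·2 + 9·1 + 3·-1 + -3·1 + -1·1.
Output[0,1]: The receptive field on the input at this output position is [-6 -4 1 / 3 5 7 / -1 2 -1]. Elementwise product with the kernel and sum: -4·3 + 3·2 + 5·1 + 7·-1 + -1·1 + -1·1.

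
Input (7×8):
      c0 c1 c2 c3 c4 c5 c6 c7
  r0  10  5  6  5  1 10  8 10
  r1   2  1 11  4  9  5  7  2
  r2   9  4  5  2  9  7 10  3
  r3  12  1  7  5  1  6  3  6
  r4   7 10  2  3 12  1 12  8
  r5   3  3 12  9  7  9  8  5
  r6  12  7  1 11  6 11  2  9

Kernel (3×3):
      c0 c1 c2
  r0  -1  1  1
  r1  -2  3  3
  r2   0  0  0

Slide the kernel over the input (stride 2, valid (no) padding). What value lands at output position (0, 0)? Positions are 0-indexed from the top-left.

The receptive field on the input at this output position is [10 5 6 / 2 1 11 / 9 4 5]. Elementwise product with the kernel and sum: 10·-1 + 5·1 + 6·1 + 2·-2 + 1·3 + 11·3.

33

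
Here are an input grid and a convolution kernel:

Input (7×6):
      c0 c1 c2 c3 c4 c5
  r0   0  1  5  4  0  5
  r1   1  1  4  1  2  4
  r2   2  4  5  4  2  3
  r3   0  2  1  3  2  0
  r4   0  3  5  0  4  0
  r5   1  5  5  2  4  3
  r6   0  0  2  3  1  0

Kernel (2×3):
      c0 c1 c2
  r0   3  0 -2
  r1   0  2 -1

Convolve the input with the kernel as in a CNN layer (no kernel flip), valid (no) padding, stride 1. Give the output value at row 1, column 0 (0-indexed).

-2

The receptive field on the input at this output position is [1 1 4 / 2 4 5]. Elementwise product with the kernel and sum: 1·3 + 4·-2 + 4·2 + 5·-1.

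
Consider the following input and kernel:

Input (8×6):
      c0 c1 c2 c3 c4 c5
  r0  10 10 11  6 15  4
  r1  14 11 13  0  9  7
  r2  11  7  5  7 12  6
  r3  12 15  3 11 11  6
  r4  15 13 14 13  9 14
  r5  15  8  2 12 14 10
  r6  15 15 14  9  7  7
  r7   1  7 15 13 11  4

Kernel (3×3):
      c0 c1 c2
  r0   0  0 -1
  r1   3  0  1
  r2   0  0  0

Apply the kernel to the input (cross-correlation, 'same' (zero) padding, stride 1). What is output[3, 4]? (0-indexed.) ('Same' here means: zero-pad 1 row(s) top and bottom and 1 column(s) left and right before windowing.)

33

The receptive field on the zero-padded input at this output position is [7 12 6 / 11 11 6 / 13 9 14]. Elementwise product with the kernel and sum: 6·-1 + 11·3 + 6·1.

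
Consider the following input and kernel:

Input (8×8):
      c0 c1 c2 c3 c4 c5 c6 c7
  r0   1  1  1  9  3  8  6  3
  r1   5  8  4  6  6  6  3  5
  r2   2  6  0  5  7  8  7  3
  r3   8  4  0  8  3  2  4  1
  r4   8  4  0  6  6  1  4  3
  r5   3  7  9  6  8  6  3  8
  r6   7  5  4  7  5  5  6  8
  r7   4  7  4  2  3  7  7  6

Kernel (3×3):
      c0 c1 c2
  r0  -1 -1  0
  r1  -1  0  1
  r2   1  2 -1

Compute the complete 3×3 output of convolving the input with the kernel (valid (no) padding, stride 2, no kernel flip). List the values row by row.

11 -5 2
0 4 -10
7 6 -3

Output[0,0]: The receptive field on the input at this output position is [1 1 1 / 5 8 4 / 2 6 0]. Elementwise product with the kernel and sum: 1·-1 + 1·-1 + 5·-1 + 4·1 + 2·1 + 6·2 + 0·-1.
Output[0,1]: The receptive field on the input at this output position is [1 9 3 / 4 6 6 / 0 5 7]. Elementwise product with the kernel and sum: 1·-1 + 9·-1 + 4·-1 + 6·1 + 0·1 + 5·2 + 7·-1.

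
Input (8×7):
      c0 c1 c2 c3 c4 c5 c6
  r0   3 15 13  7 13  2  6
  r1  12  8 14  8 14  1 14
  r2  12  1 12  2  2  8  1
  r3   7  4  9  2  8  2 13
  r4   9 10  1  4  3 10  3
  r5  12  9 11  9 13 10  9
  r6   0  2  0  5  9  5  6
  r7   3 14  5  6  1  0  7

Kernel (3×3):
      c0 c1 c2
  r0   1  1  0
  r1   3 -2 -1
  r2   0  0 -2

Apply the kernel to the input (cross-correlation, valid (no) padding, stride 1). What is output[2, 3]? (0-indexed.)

-28

The receptive field on the input at this output position is [2 2 8 / 2 8 2 / 4 3 10]. Elementwise product with the kernel and sum: 2·1 + 2·1 + 2·3 + 8·-2 + 2·-1 + 10·-2.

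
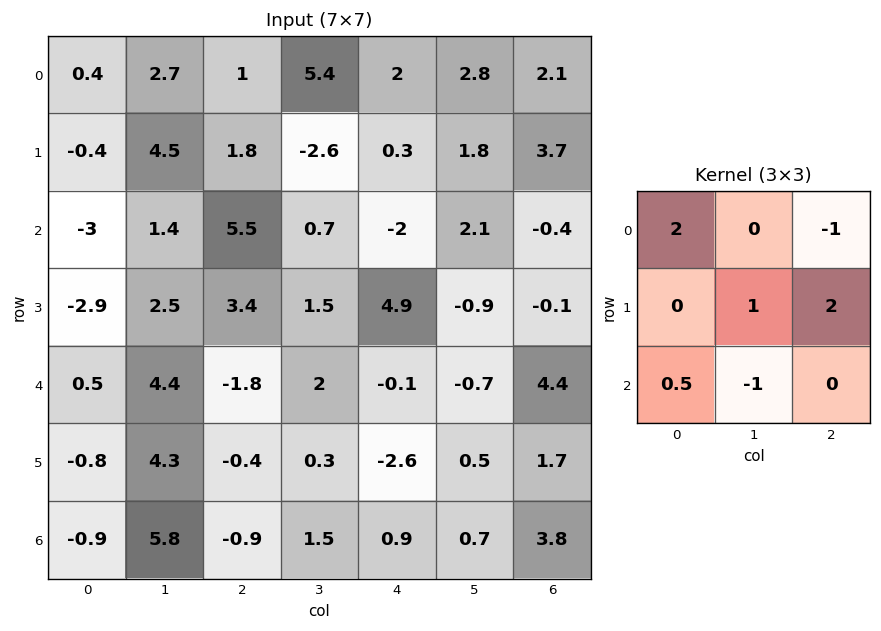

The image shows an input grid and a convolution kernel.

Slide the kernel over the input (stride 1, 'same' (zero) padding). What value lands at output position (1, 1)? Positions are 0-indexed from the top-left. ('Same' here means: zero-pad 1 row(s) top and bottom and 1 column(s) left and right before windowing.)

5

The receptive field on the zero-padded input at this output position is [0.4 2.7 1 / -0.4 4.5 1.8 / -3 1.4 5.5]. Elementwise product with the kernel and sum: 0.4·2 + 1·-1 + 4.5·1 + 1.8·2 + -3·0.5 + 1.4·-1.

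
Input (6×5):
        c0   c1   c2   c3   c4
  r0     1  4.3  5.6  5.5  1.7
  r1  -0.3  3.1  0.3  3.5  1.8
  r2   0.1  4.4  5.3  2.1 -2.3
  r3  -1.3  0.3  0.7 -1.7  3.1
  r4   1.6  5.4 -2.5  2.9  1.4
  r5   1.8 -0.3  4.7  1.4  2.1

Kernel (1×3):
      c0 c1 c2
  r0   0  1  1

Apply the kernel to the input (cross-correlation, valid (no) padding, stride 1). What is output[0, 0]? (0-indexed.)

The receptive field on the input at this output position is [1 4.3 5.6]. Elementwise product with the kernel and sum: 4.3·1 + 5.6·1.

9.9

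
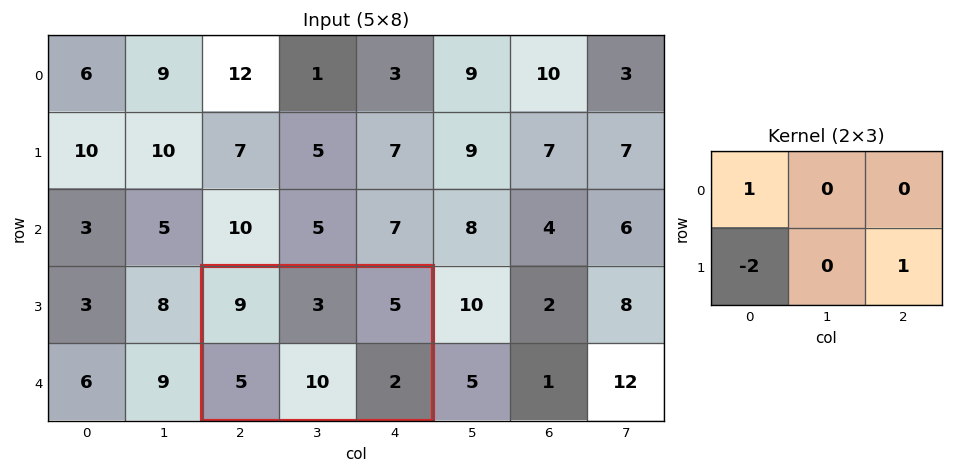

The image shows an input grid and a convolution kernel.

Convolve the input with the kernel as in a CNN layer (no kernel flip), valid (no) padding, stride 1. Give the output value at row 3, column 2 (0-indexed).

1

The receptive field on the input at this output position is [9 3 5 / 5 10 2]. Elementwise product with the kernel and sum: 9·1 + 5·-2 + 2·1.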